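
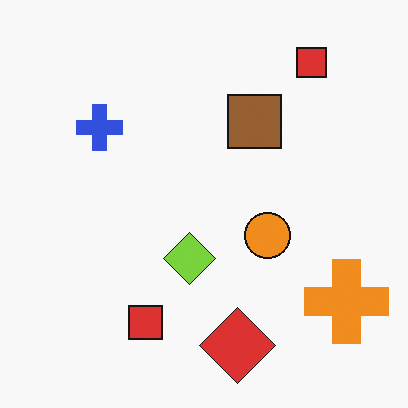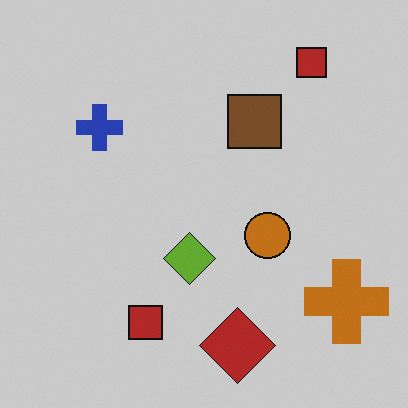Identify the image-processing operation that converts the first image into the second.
It was darkened a little.

Every pixel — background and shapes alike — is uniformly darkened.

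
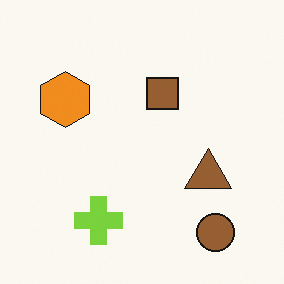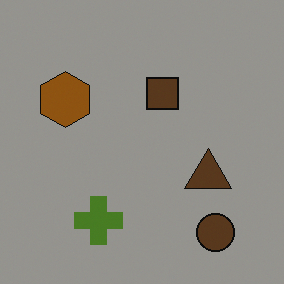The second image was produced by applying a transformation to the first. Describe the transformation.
This is the original image substantially darkened.

Every pixel — background and shapes alike — is uniformly darkened.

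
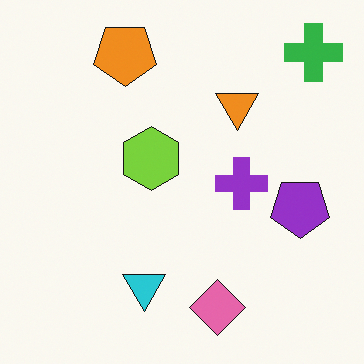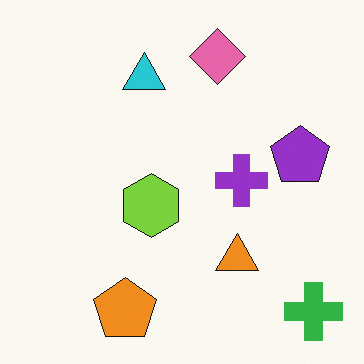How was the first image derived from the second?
This is the original image flipped vertically (top ↔ bottom).

The green cross is in the bottom-right of the second image and the top-right of the first — shapes on opposite sides of the horizontal midline have swapped in a mirror flip.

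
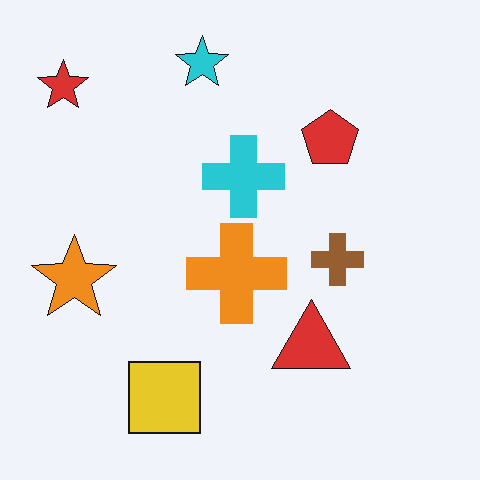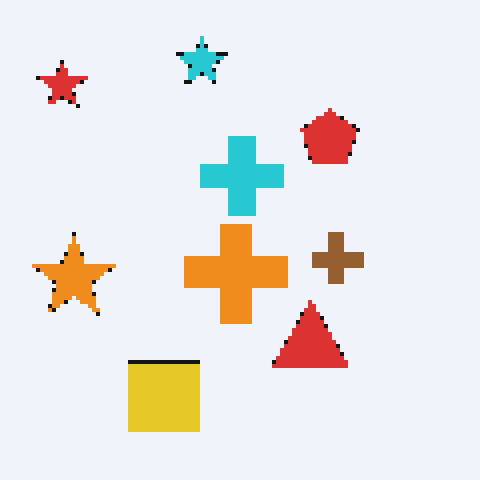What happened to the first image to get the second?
The transformation is: lightly pixelated (a mild mosaic effect).

Shapes are reduced to large square blocks; fine edges and outlines are lost — a downscale-then-upscale (mosaic) effect.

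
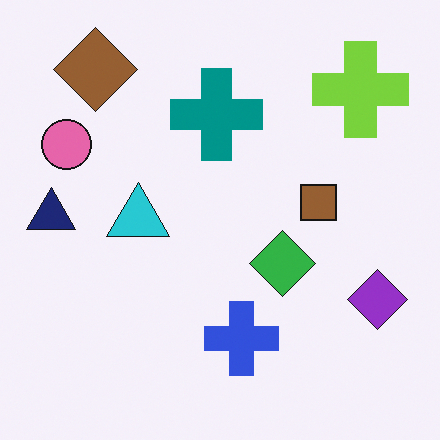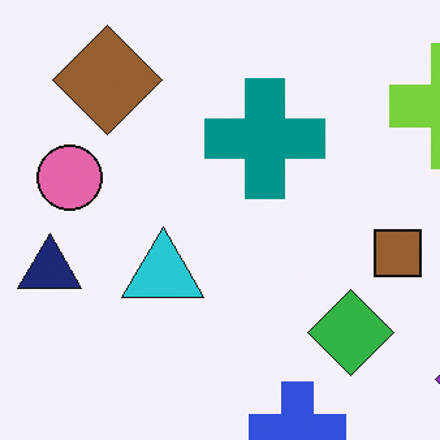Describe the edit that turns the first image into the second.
The transformation is: cropped to a modestly smaller region and rescaled.

The visible shapes are larger and the field of view is narrower; shapes near the original edges may be partly or wholly outside the frame — a crop-and-rescale.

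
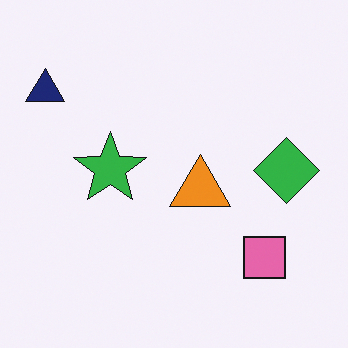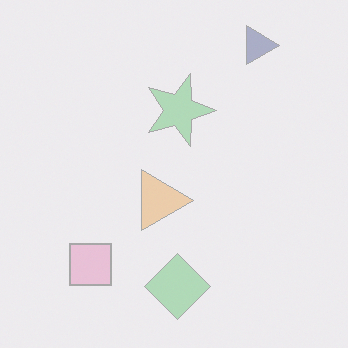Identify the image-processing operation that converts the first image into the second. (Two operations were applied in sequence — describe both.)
Washed out (contrast reduced), then rotated 90° clockwise.

Tones are pushed toward mid-grey across the whole image — a global contrast change. The navy triangle sits in the top-left of the first image and the top-right of the second — consistent with a whole-image 90° clockwise rotation.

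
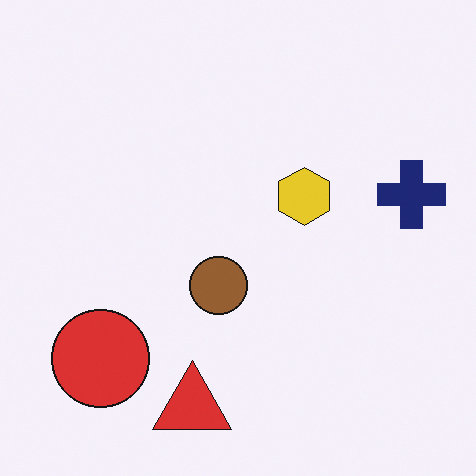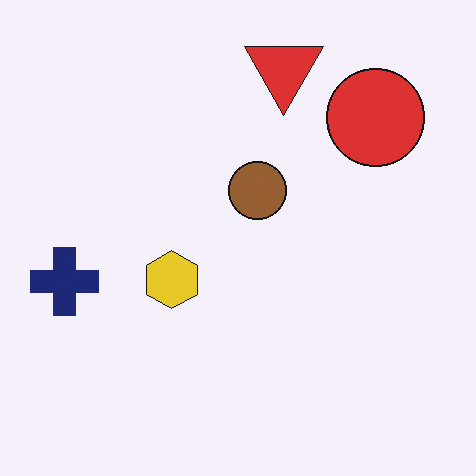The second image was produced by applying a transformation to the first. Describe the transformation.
The second image is the first rotated 180°.

The red circle sits in the bottom-left of the first image and the top-right of the second — consistent with a whole-image 180° rotation.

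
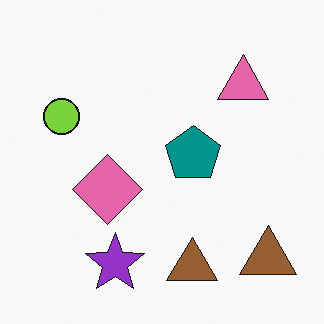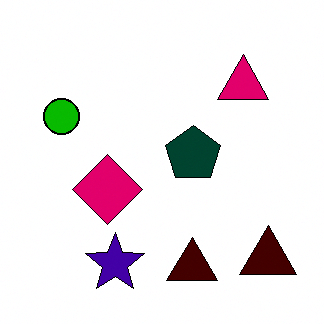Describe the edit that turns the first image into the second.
The image was given much higher contrast.

Tones are pushed away from mid-grey across the whole image — a global contrast change.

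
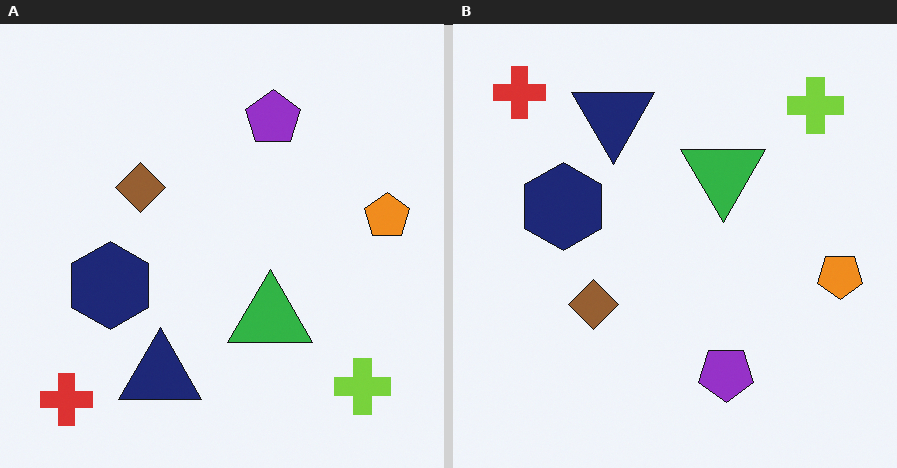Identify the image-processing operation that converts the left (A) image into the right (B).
The image was flipped vertically (top ↔ bottom).

The red cross is in the bottom-left of the left (A) image and the top-left of the right (B) — shapes on opposite sides of the horizontal midline have swapped in a mirror flip.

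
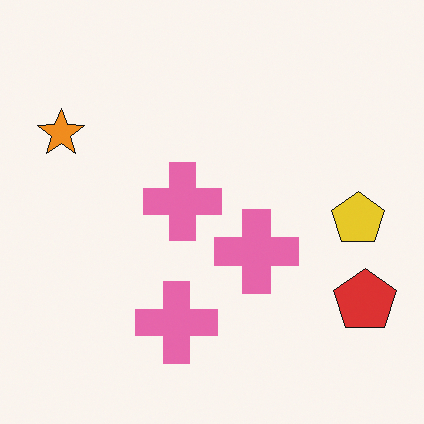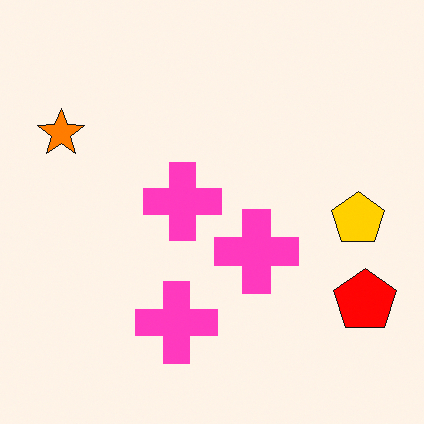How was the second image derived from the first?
The transformation is: heavily oversaturated.

All colors are more vivid — a global saturation change.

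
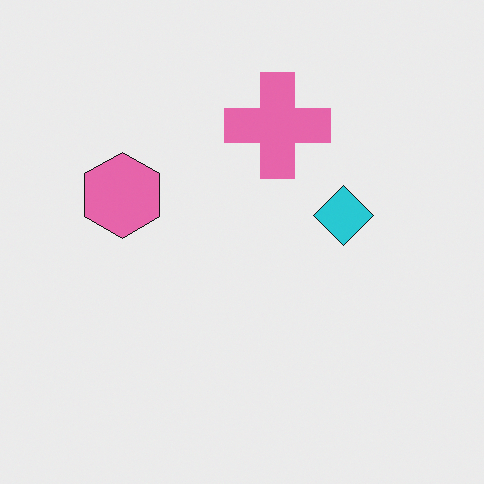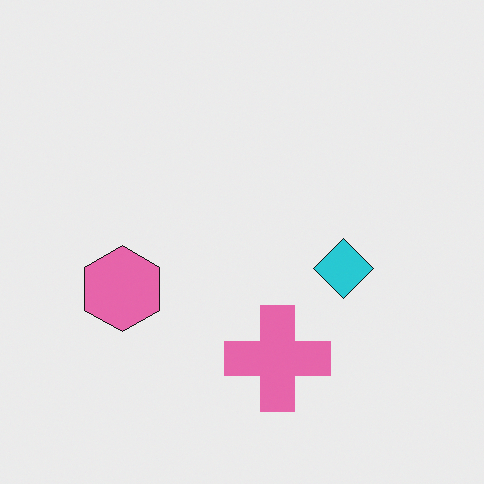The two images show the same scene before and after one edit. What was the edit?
This is the original image flipped vertically (top ↔ bottom).

The pink cross is in the top of the first image and the bottom of the second — shapes on opposite sides of the horizontal midline have swapped in a mirror flip.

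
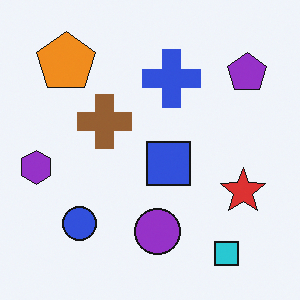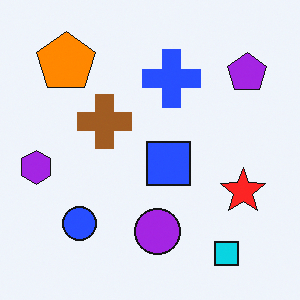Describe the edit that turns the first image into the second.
The image was slightly oversaturated.

All colors are more vivid — a global saturation change.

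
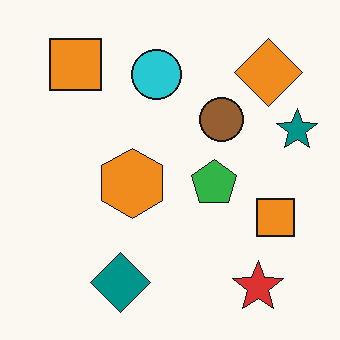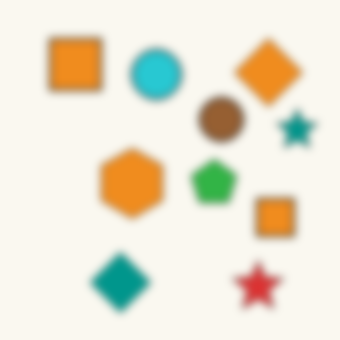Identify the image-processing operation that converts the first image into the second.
This is the original image moderately blurred.

Shape edges and outlines are uniformly softened across the whole image.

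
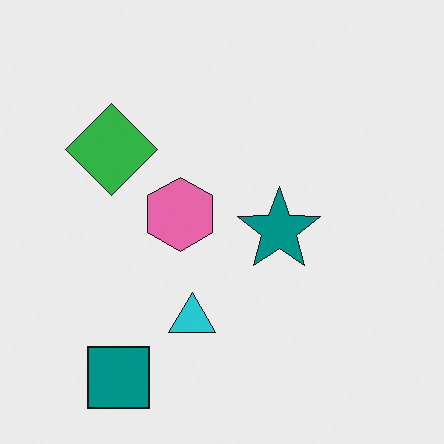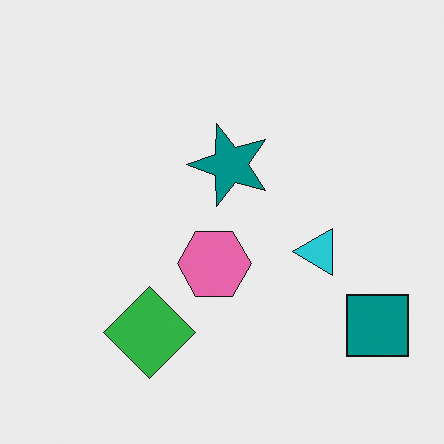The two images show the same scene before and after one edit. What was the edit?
Rotated 90° counter-clockwise.

The teal square sits in the bottom-left of the first image and the bottom-right of the second — consistent with a whole-image 90° counter-clockwise rotation.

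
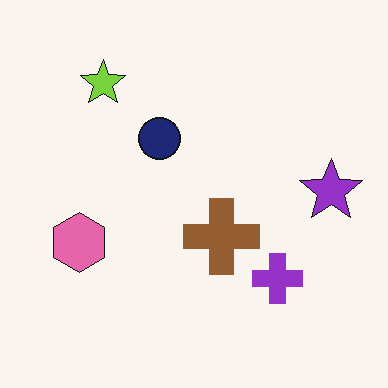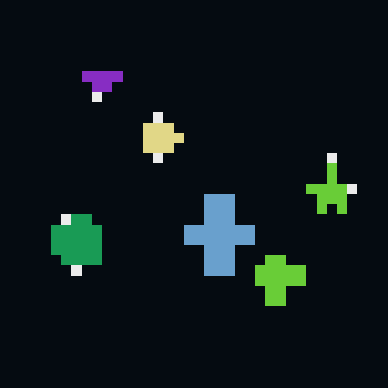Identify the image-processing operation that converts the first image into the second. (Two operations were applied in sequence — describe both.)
Color-inverted (negative), then coarsely pixelated.

The light background has become dark and every shape's color is its complement — a photographic negative. Shapes are reduced to large square blocks; fine edges and outlines are lost — a downscale-then-upscale (mosaic) effect.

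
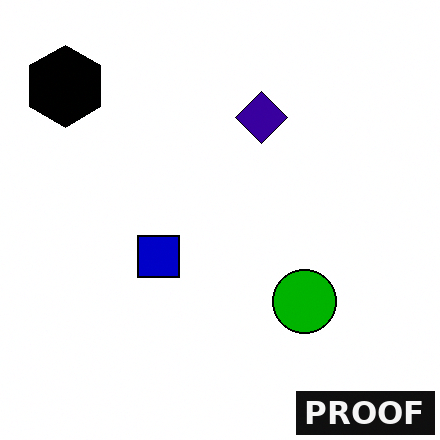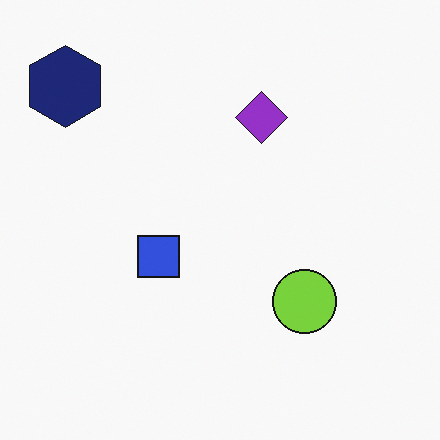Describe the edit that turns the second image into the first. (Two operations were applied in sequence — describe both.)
It was given much higher contrast, then watermarked with the text "PROOF" in the lower-right corner.

Tones are pushed away from mid-grey across the whole image — a global contrast change. A dark label reading "PROOF" appears in the lower-right corner.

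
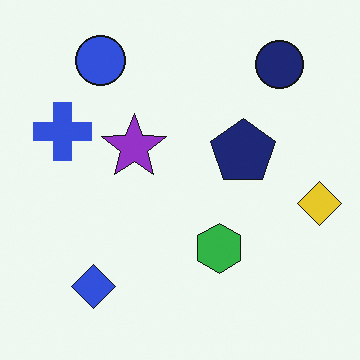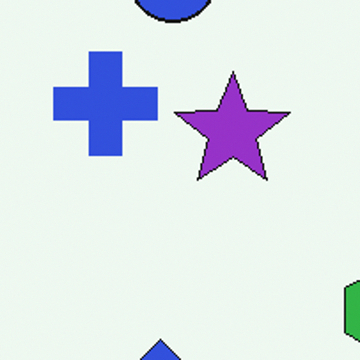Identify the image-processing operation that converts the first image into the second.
It was cropped tightly and scaled back up.

The visible shapes are larger and the field of view is narrower; shapes near the original edges may be partly or wholly outside the frame — a crop-and-rescale.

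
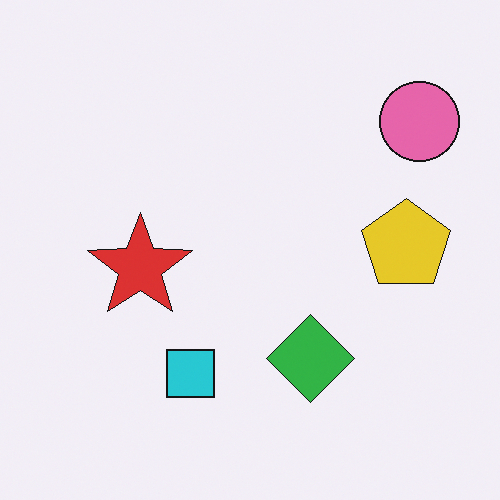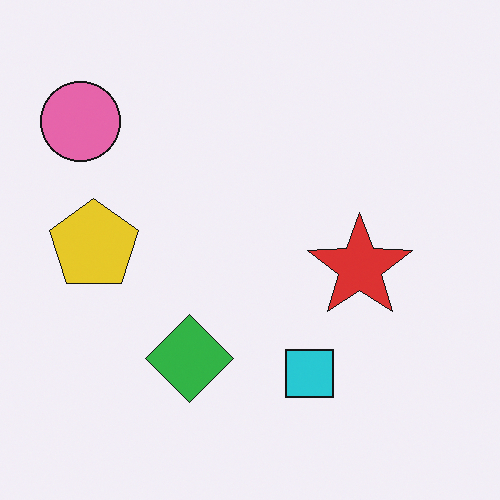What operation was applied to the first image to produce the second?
The image was flipped horizontally (left ↔ right).

The pink circle is in the top-right of the first image and the top-left of the second — shapes on opposite sides of the vertical midline have swapped in a mirror flip.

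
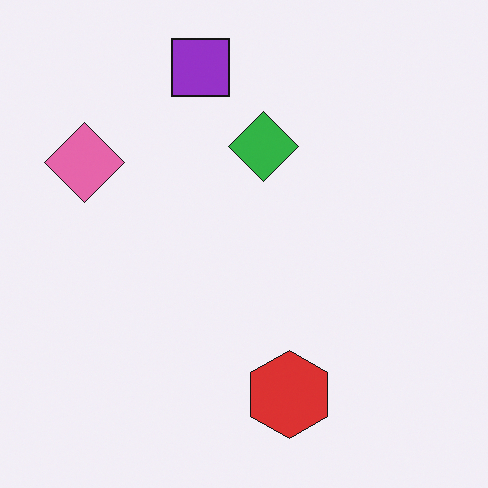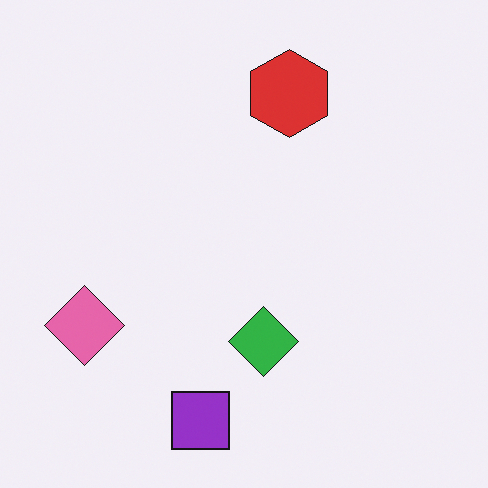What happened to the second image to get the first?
The transformation is: flipped vertically (top ↔ bottom).

The purple square is in the bottom of the second image and the top of the first — shapes on opposite sides of the horizontal midline have swapped in a mirror flip.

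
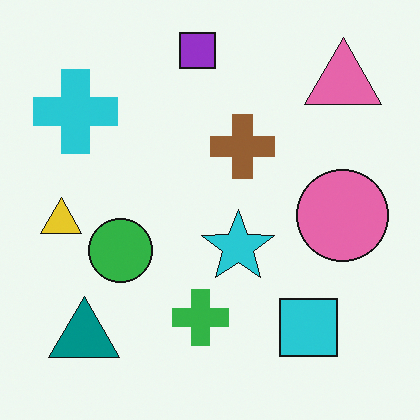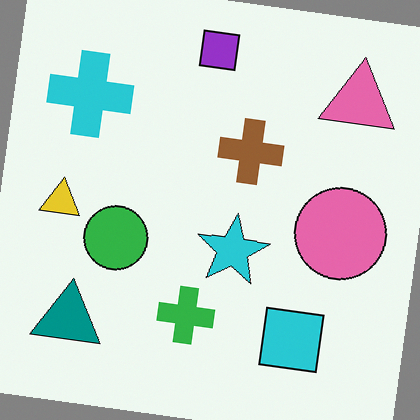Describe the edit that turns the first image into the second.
Rotated clockwise by a small amount.

Every shape is tilted by the same angle and the image corners show triangular fill wedges — a whole-image rotation by a non-right angle.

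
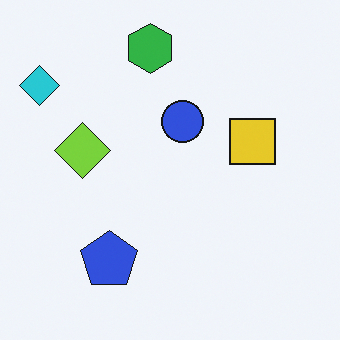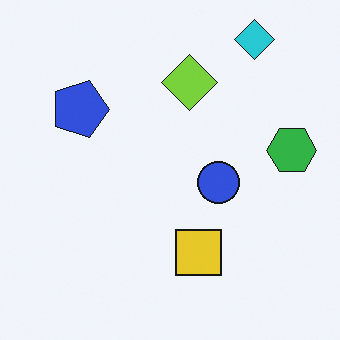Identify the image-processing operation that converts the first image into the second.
The image was rotated 90° clockwise.

The cyan diamond sits in the top-left of the first image and the top-right of the second — consistent with a whole-image 90° clockwise rotation.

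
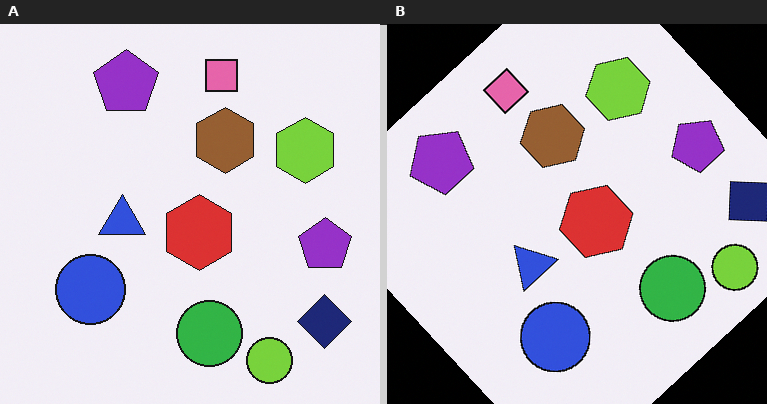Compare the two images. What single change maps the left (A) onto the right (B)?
It was rotated counter-clockwise by a large amount — several tens of degrees.

Every shape is tilted by the same angle and the image corners show triangular fill wedges — a whole-image rotation by a non-right angle.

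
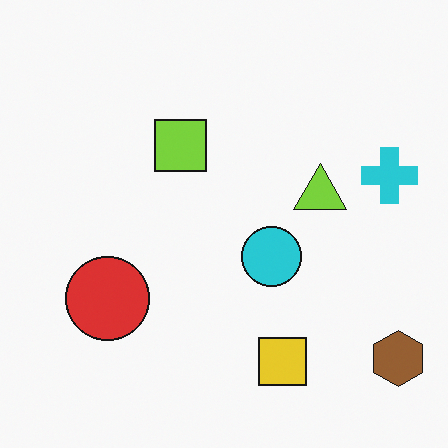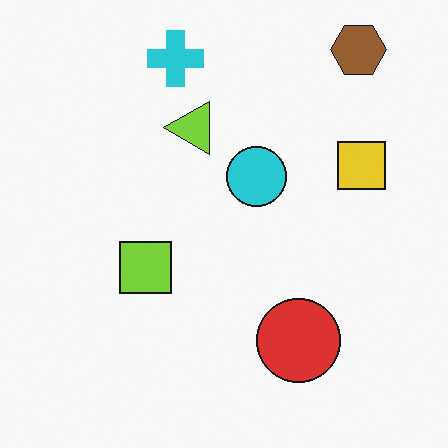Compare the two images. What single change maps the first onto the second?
Rotated 90° counter-clockwise.

The brown hexagon sits in the bottom-right of the first image and the top-right of the second — consistent with a whole-image 90° counter-clockwise rotation.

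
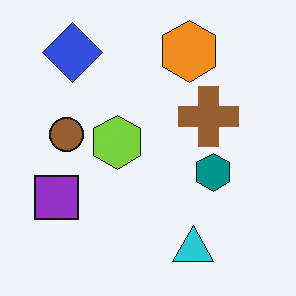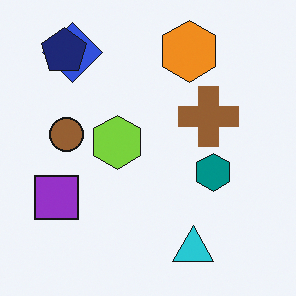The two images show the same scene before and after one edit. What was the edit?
The image was overlaid with an additional navy pentagon.

A navy pentagon appears in the second image that is absent from the first.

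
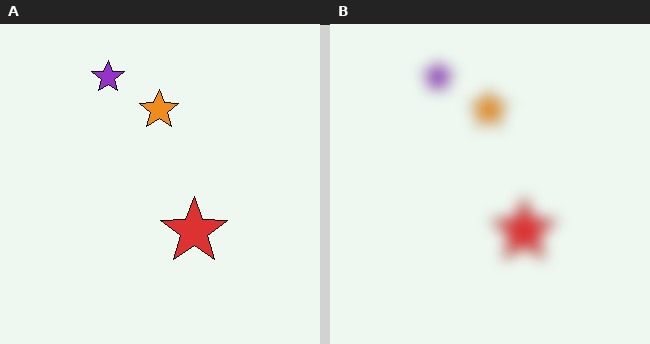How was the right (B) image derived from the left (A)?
The transformation is: heavily blurred.

Shape edges and outlines are uniformly softened across the whole image.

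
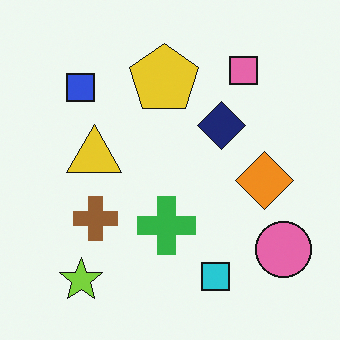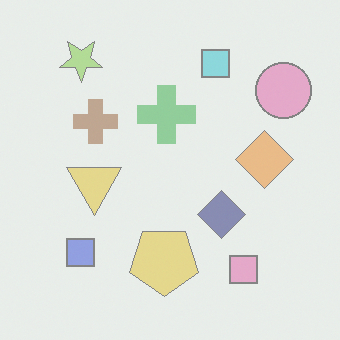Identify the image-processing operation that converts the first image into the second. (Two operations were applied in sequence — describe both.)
The transformation is: given much lower contrast, then flipped vertically (top ↔ bottom).

Tones are pushed toward mid-grey across the whole image — a global contrast change. The lime star is in the bottom-left of the first image and the top-left of the second — shapes on opposite sides of the horizontal midline have swapped in a mirror flip.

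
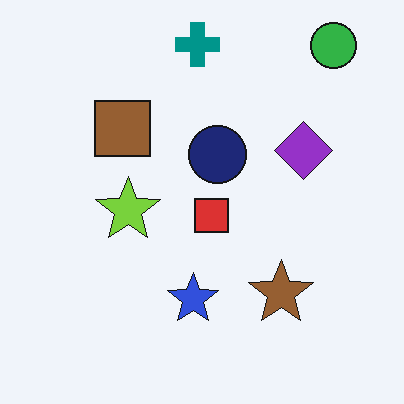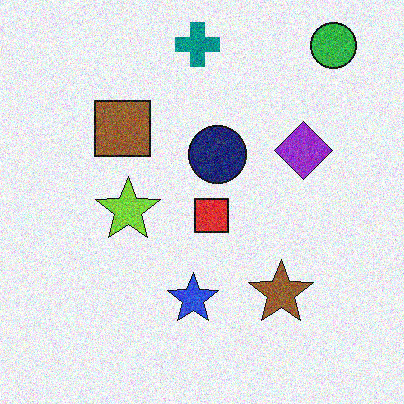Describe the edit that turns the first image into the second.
Degraded with visible gaussian noise.

Random speckle covers the whole image, including the flat background.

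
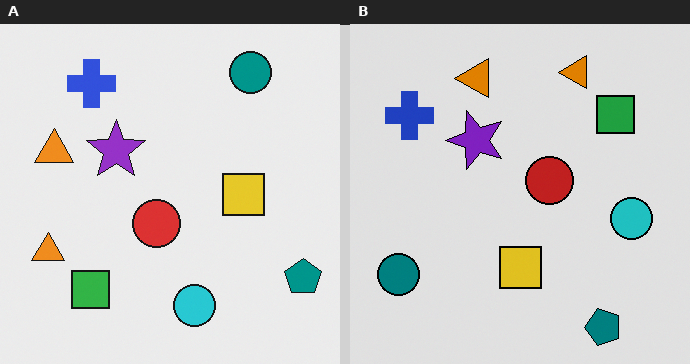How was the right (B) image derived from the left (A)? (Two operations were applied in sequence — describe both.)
The transformation is: transposed (reflected across the top-left ↔ bottom-right diagonal), then posterized to a reduced palette.

Shapes have swapped their row and column positions — what was in the top-right is now in the bottom-left — a diagonal reflection. Each flat color has snapped to a coarser quantized level — most visibly, the near-white background has dropped to a flat grey.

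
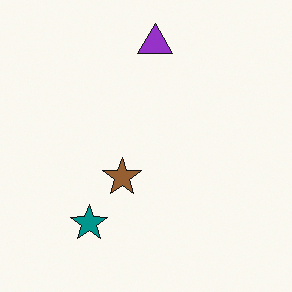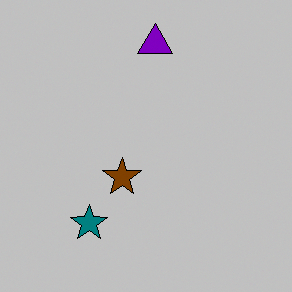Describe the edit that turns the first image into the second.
The transformation is: aggressively posterized.

Each flat color has snapped to a coarser quantized level — most visibly, the near-white background has dropped to a flat grey.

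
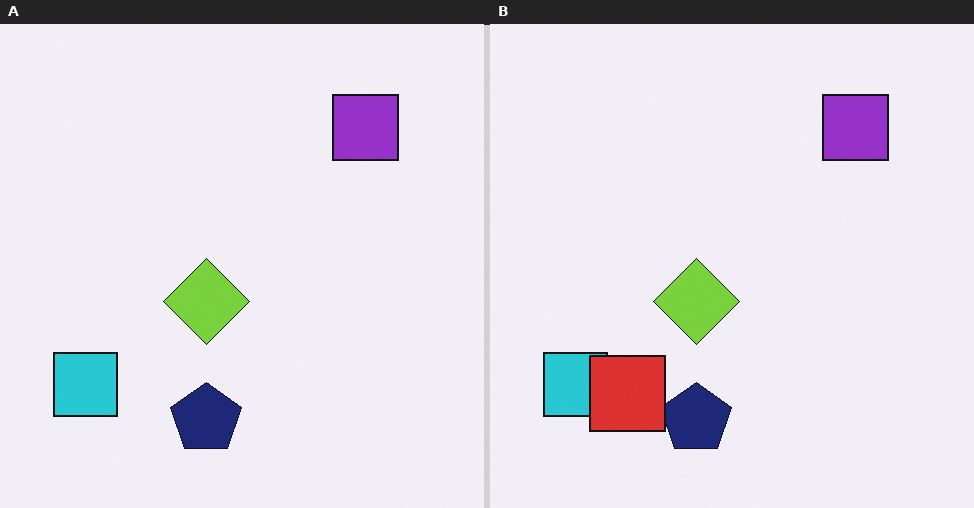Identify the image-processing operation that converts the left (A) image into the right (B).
The image was overlaid with an additional red square.

A red square appears in the right (B) image that is absent from the left (A).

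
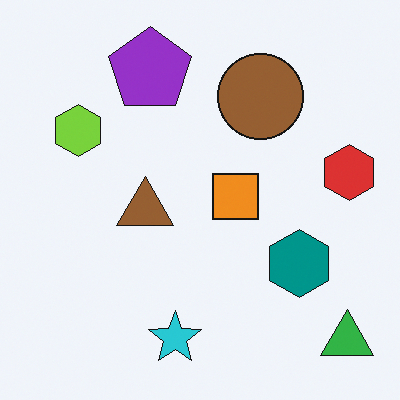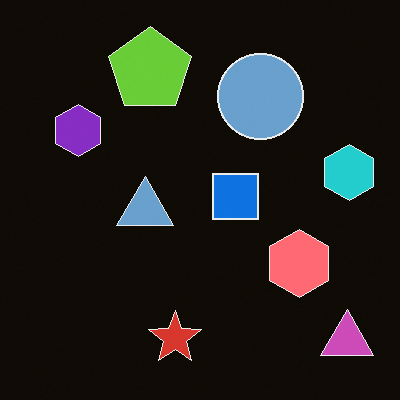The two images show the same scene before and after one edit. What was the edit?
It was color-inverted (negative).

The light background has become dark and every shape's color is its complement — a photographic negative.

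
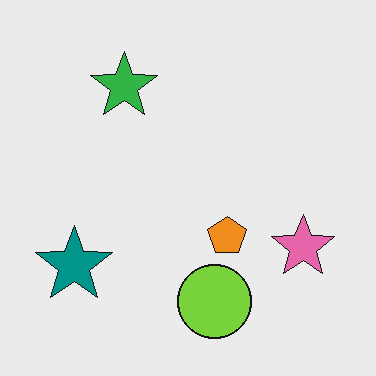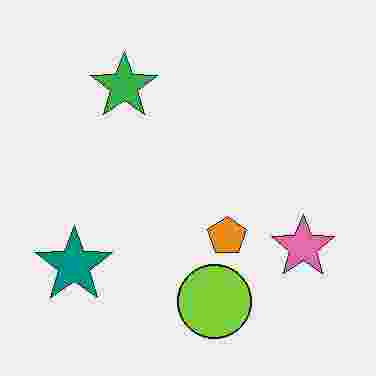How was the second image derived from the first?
The transformation is: degraded with heavy JPEG compression.

Blocky 8×8 compression artifacts appear around shape edges and the flat background shows ringing — characteristic JPEG degradation.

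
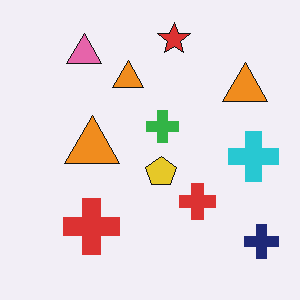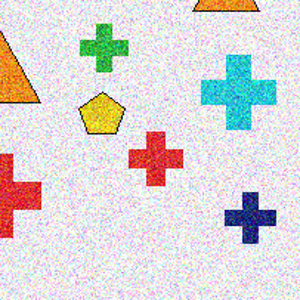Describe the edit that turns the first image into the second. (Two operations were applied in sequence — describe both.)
The transformation is: degraded with a thick layer of grain, then cropped to a modestly smaller region and rescaled.

Random speckle covers the whole image, including the flat background. The visible shapes are larger and the field of view is narrower; shapes near the original edges may be partly or wholly outside the frame — a crop-and-rescale.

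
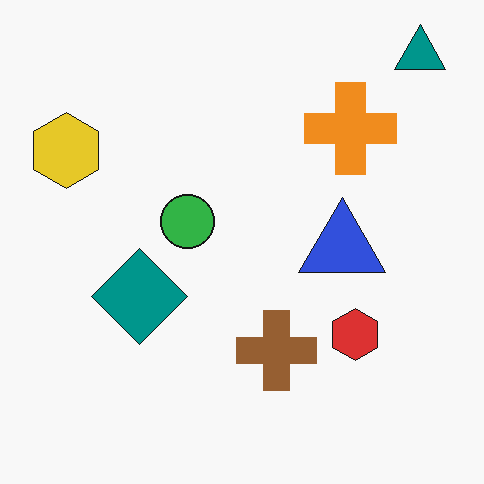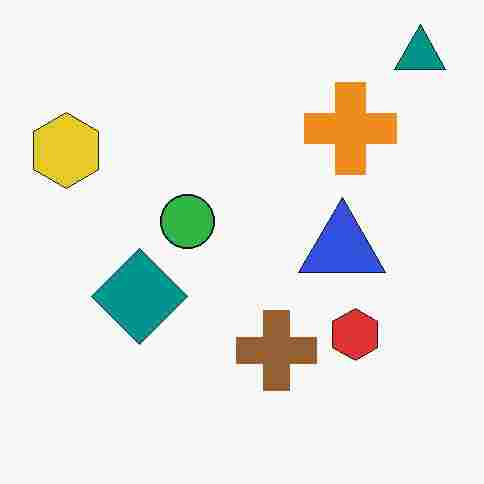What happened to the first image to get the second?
The second image is the first heavily JPEG-compressed with obvious blocking artifacts.

Blocky 8×8 compression artifacts appear around shape edges and the flat background shows ringing — characteristic JPEG degradation.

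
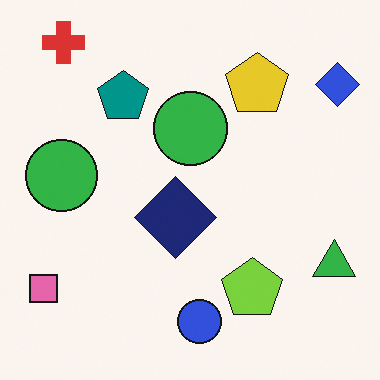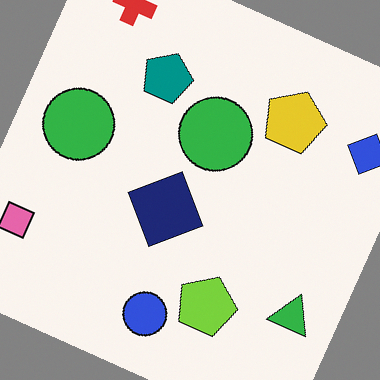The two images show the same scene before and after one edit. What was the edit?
It was rotated clockwise by a clearly visible amount.

Every shape is tilted by the same angle and the image corners show triangular fill wedges — a whole-image rotation by a non-right angle.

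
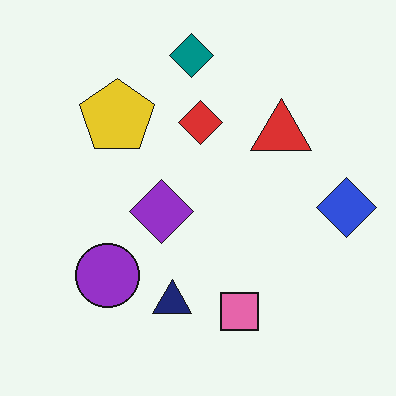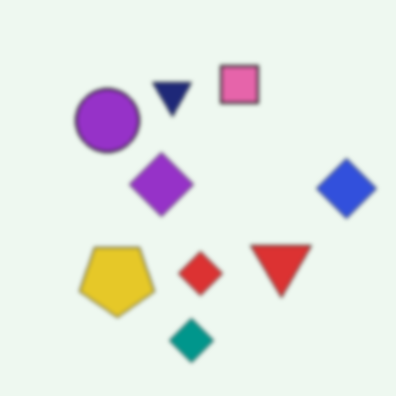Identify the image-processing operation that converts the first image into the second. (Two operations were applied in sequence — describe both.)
The image was flipped vertically (top ↔ bottom), then given a subtle gaussian blur.

The teal diamond is in the top of the first image and the bottom of the second — shapes on opposite sides of the horizontal midline have swapped in a mirror flip. Shape edges and outlines are uniformly softened across the whole image.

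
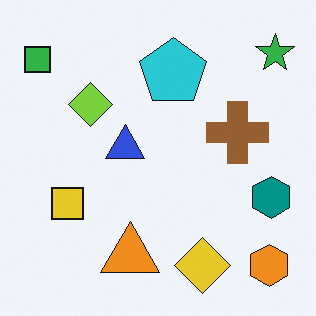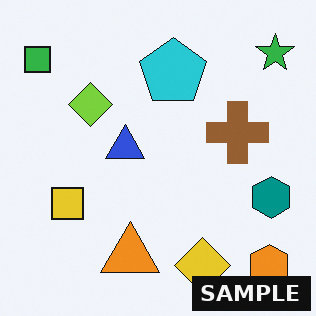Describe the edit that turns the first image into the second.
The transformation is: watermarked with the text "SAMPLE" in the lower-right corner.

A dark label reading "SAMPLE" appears in the lower-right corner.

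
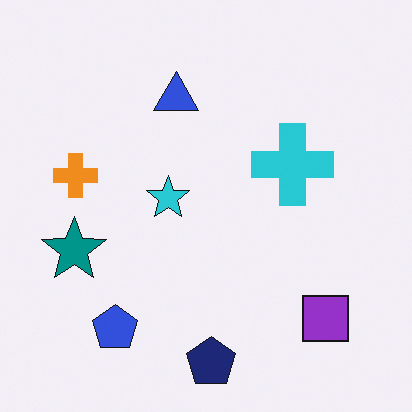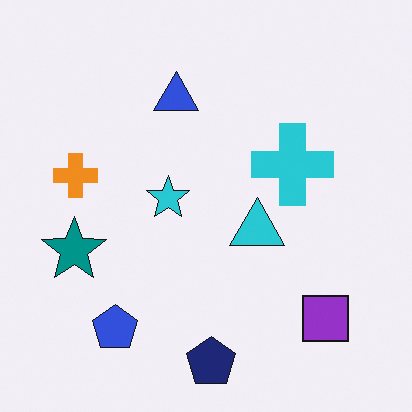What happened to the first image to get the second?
The transformation is: overlaid with an additional cyan triangle.

A cyan triangle appears in the second image that is absent from the first.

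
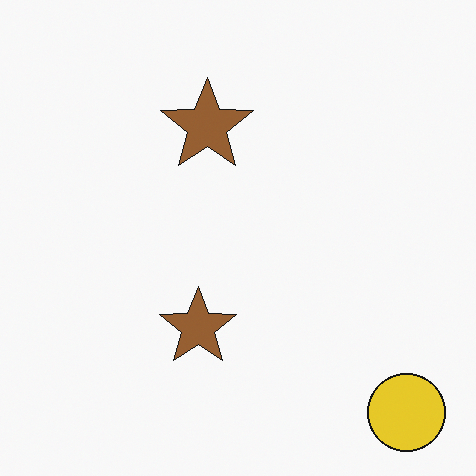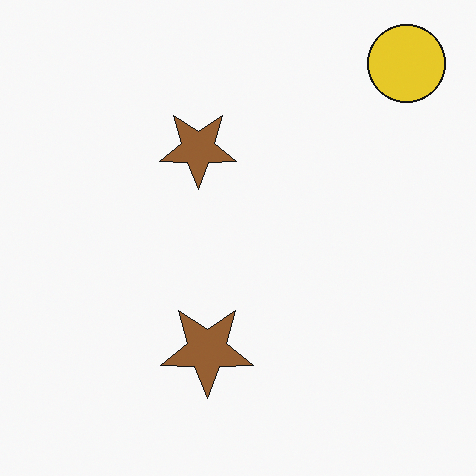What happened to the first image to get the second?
This is the original image flipped vertically (top ↔ bottom).

The yellow circle is in the bottom-right of the first image and the top-right of the second — shapes on opposite sides of the horizontal midline have swapped in a mirror flip.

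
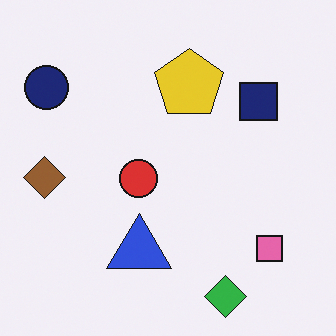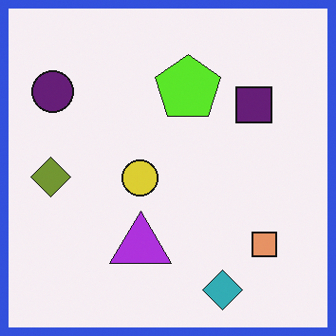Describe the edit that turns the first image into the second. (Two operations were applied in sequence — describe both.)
Hue-shifted by a small amount, then framed with a blue border.

Every shape's color has rotated by the same amount around the hue wheel — a uniform hue shift. A solid blue frame runs around the edge of the second image, with the content slightly shrunk inside it.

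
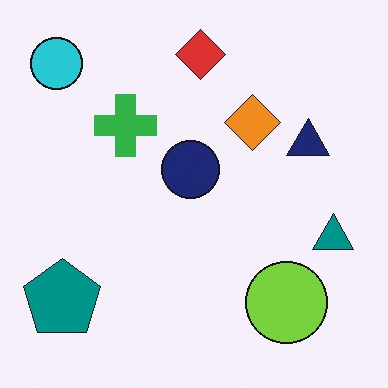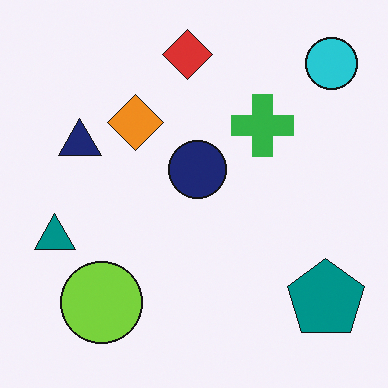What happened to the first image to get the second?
Flipped horizontally (left ↔ right).

The teal triangle is in the right of the first image and the left of the second — shapes on opposite sides of the vertical midline have swapped in a mirror flip.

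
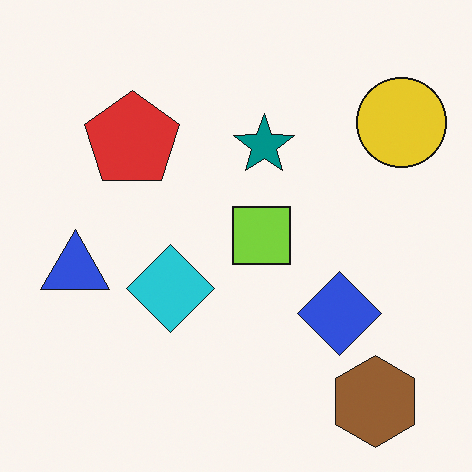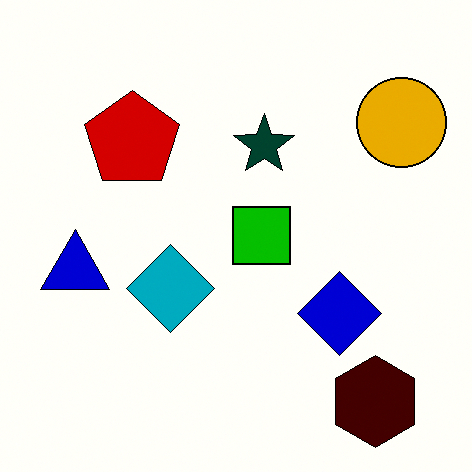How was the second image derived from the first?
The transformation is: given much higher contrast.

Tones are pushed away from mid-grey across the whole image — a global contrast change.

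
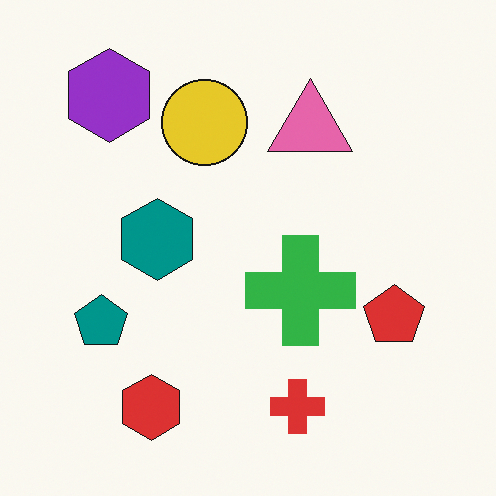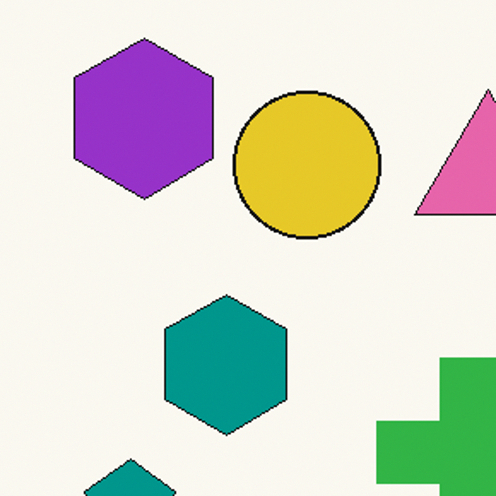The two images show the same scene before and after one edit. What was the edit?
The image was cropped tightly and scaled back up.

The visible shapes are larger and the field of view is narrower; shapes near the original edges may be partly or wholly outside the frame — a crop-and-rescale.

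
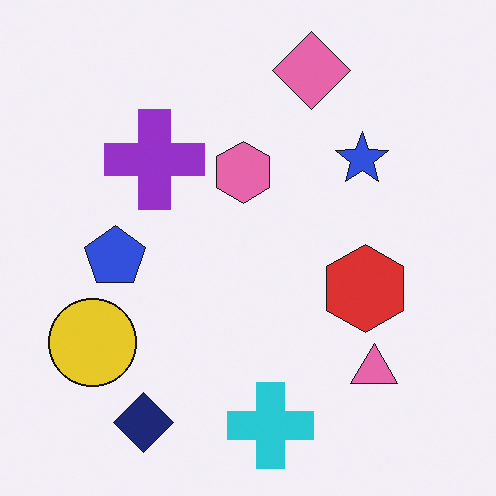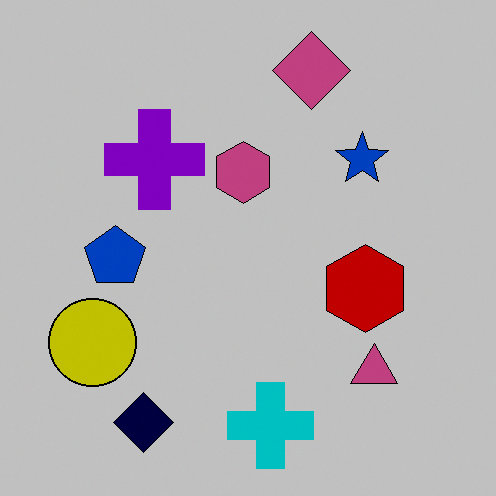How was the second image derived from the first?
The image was heavily posterized to just a handful of flat colors.

Each flat color has snapped to a coarser quantized level — most visibly, the near-white background has dropped to a flat grey.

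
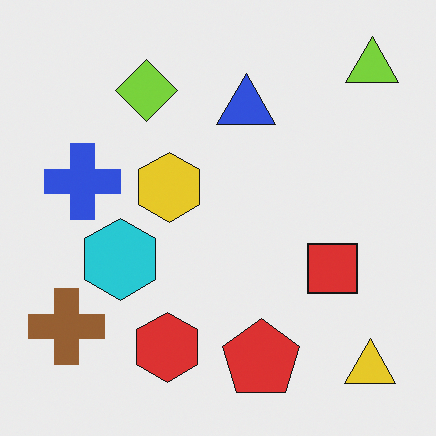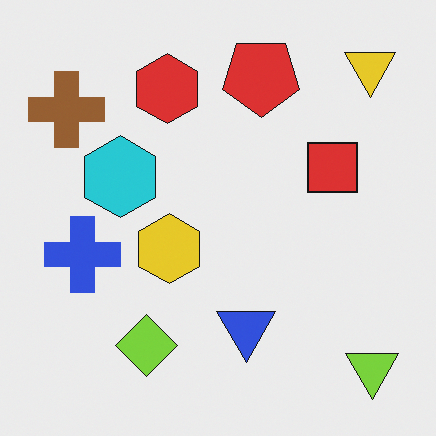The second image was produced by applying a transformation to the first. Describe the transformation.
It was flipped vertically (top ↔ bottom).

The lime triangle is in the top-right of the first image and the bottom-right of the second — shapes on opposite sides of the horizontal midline have swapped in a mirror flip.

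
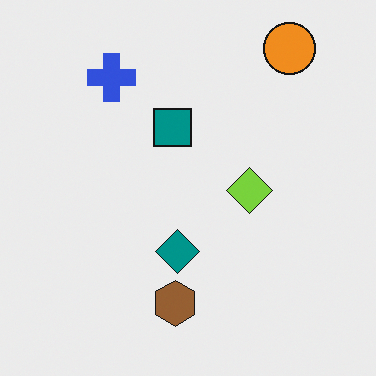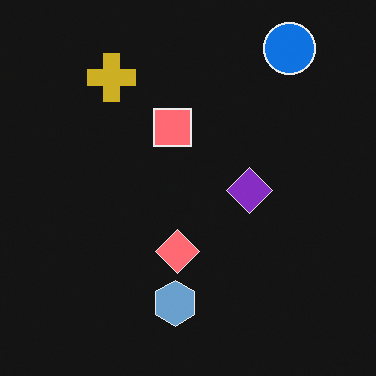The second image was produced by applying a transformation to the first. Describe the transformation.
It was color-inverted (negative).

The light background has become dark and every shape's color is its complement — a photographic negative.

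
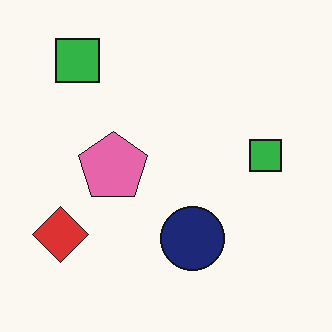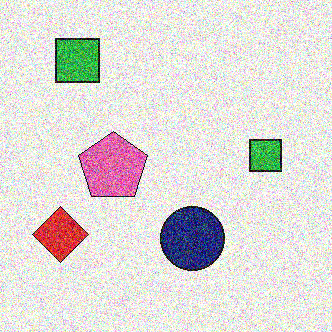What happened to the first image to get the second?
The transformation is: degraded with a thick layer of grain.

Random speckle covers the whole image, including the flat background.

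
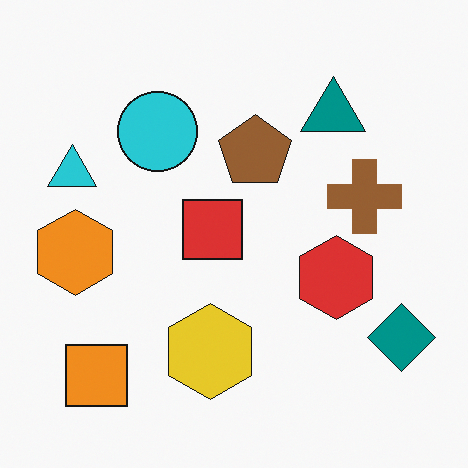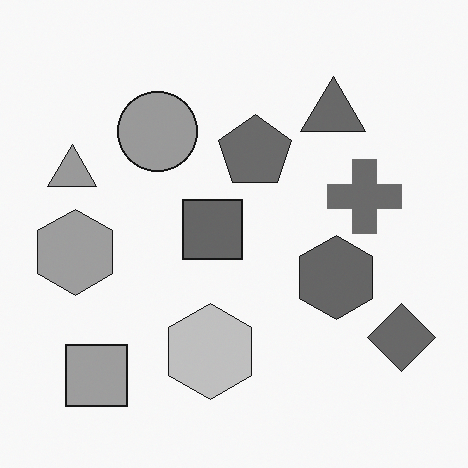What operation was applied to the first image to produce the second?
The transformation is: converted to grayscale.

All color is removed — every shape is now a shade of grey.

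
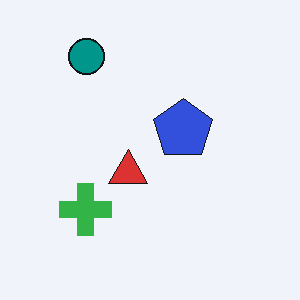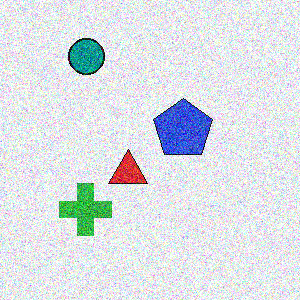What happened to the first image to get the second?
The image was degraded with strong gaussian noise.

Random speckle covers the whole image, including the flat background.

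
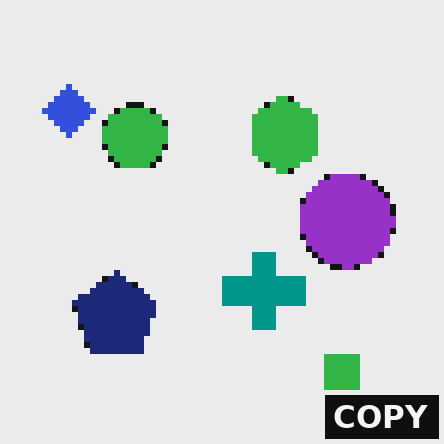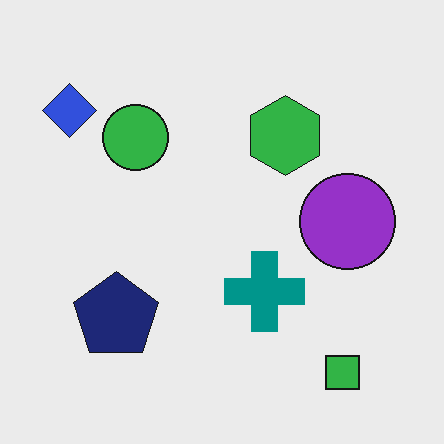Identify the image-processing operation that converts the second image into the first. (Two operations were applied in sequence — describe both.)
The image was pixelated into visible square blocks, then watermarked with the text "COPY" in the lower-right corner.

Shapes are reduced to large square blocks; fine edges and outlines are lost — a downscale-then-upscale (mosaic) effect. A dark label reading "COPY" appears in the lower-right corner.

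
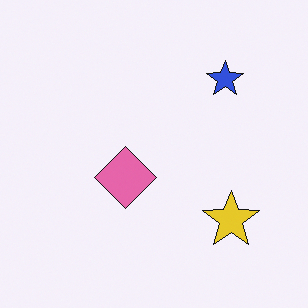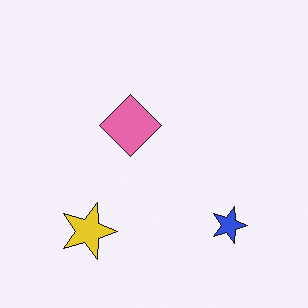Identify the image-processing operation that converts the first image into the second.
The transformation is: rotated 90° clockwise.

The blue star sits in the top-right of the first image and the bottom-right of the second — consistent with a whole-image 90° clockwise rotation.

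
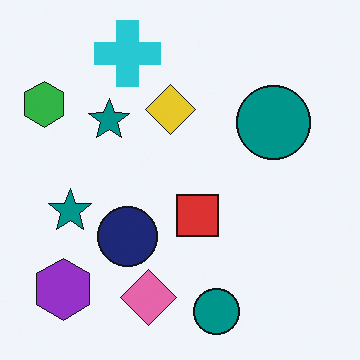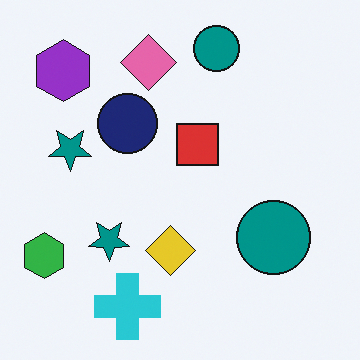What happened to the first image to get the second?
The second image is the first flipped vertically (top ↔ bottom).

The cyan cross is in the top of the first image and the bottom of the second — shapes on opposite sides of the horizontal midline have swapped in a mirror flip.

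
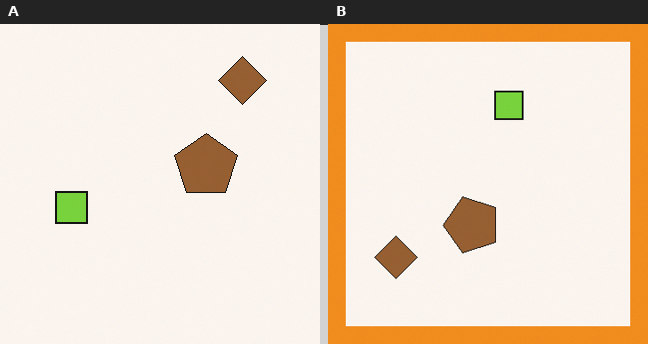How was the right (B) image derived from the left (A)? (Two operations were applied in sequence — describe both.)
The image was transposed (reflected across the top-left ↔ bottom-right diagonal), then framed with a orange border.

Shapes have swapped their row and column positions — what was in the top-right is now in the bottom-left — a diagonal reflection. A solid orange frame runs around the edge of the right (B) image, with the content slightly shrunk inside it.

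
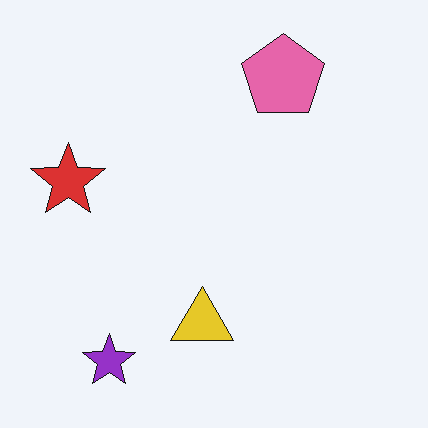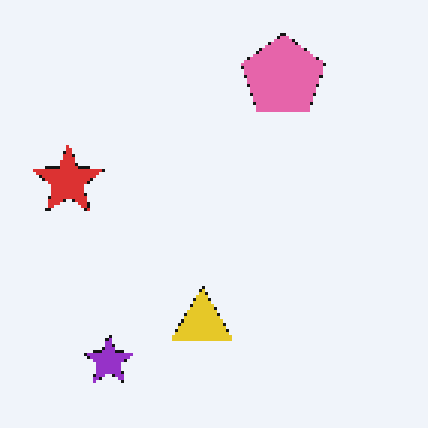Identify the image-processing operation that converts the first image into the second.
The image was mildly pixelated.

Shapes are reduced to large square blocks; fine edges and outlines are lost — a downscale-then-upscale (mosaic) effect.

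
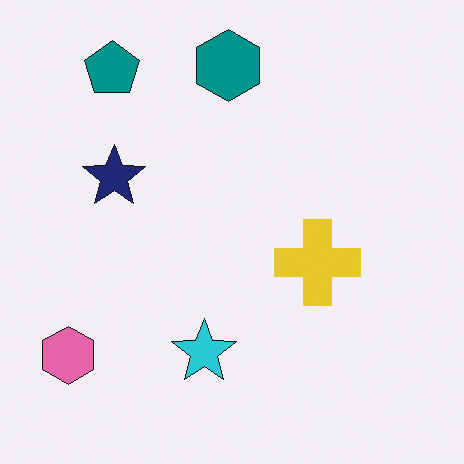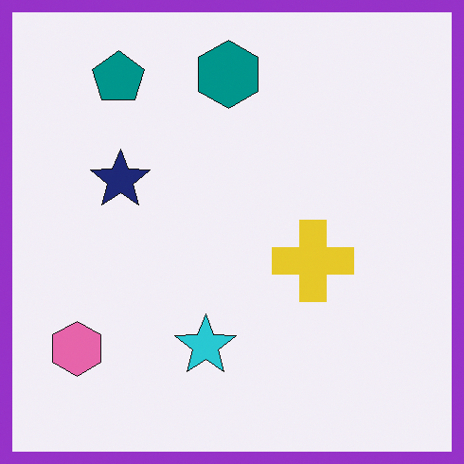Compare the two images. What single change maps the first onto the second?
It was framed with a purple border.

A solid purple frame runs around the edge of the second image, with the content slightly shrunk inside it.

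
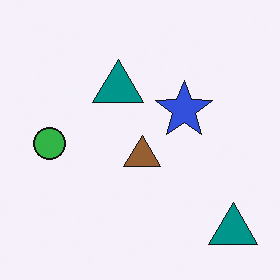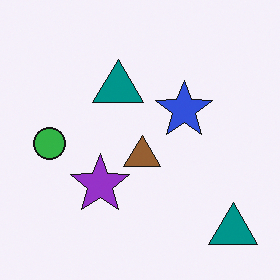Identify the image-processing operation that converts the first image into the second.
Overlaid with an additional purple star.

A purple star appears in the second image that is absent from the first.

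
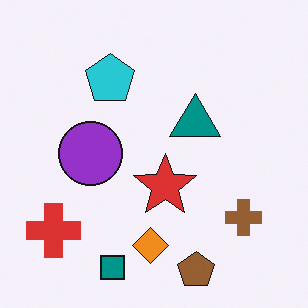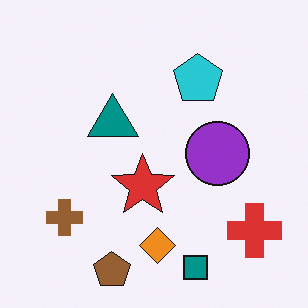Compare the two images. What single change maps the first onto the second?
The image was flipped horizontally (left ↔ right).

The red cross is in the bottom-left of the first image and the bottom-right of the second — shapes on opposite sides of the vertical midline have swapped in a mirror flip.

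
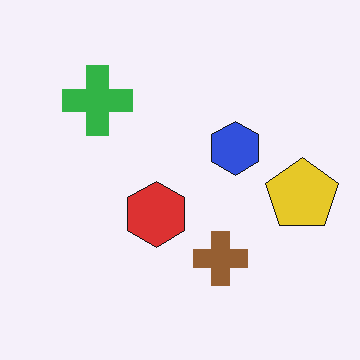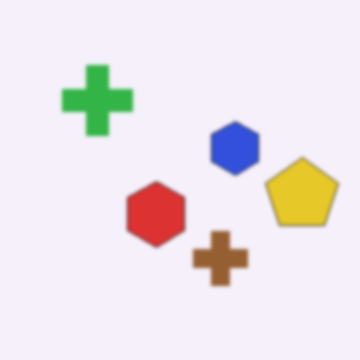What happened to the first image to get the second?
The image was slightly softened.

Shape edges and outlines are uniformly softened across the whole image.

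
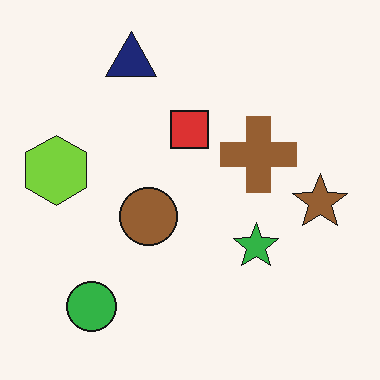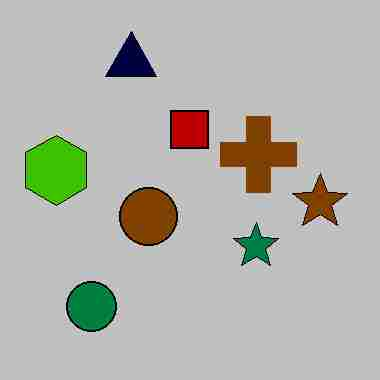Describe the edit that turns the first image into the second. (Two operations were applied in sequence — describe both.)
Heavily posterized to just a handful of flat colors, then heavily JPEG-compressed with obvious blocking artifacts.

Each flat color has snapped to a coarser quantized level — most visibly, the near-white background has dropped to a flat grey. Blocky 8×8 compression artifacts appear around shape edges and the flat background shows ringing — characteristic JPEG degradation.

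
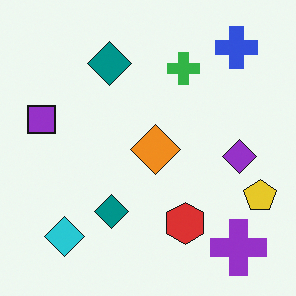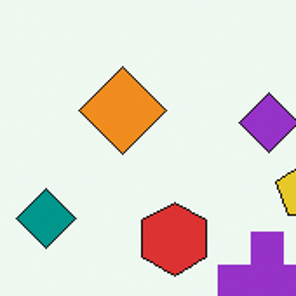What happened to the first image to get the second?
It was cropped to a noticeably smaller region and rescaled.

The visible shapes are larger and the field of view is narrower; shapes near the original edges may be partly or wholly outside the frame — a crop-and-rescale.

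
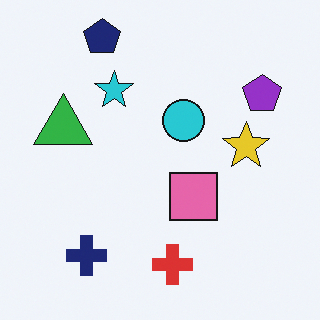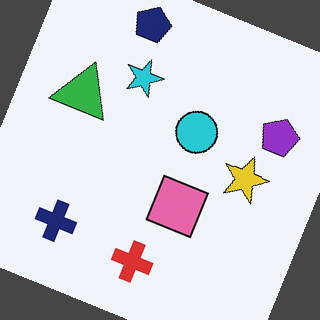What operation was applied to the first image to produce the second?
The transformation is: rotated clockwise by a clearly visible amount.

Every shape is tilted by the same angle and the image corners show triangular fill wedges — a whole-image rotation by a non-right angle.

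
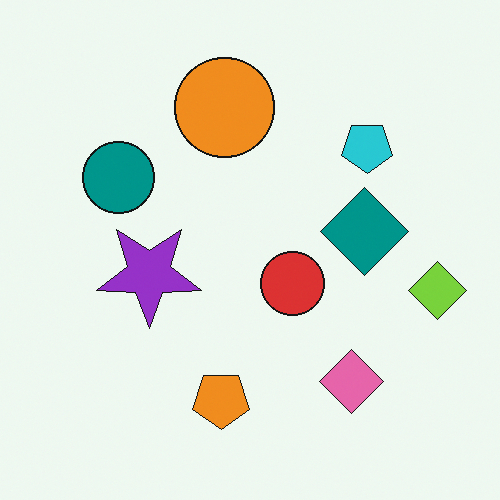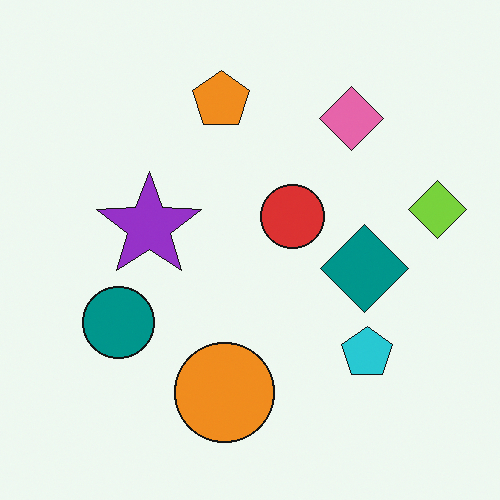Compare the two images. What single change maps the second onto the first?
The transformation is: flipped vertically (top ↔ bottom).

The orange pentagon is in the top of the second image and the bottom of the first — shapes on opposite sides of the horizontal midline have swapped in a mirror flip.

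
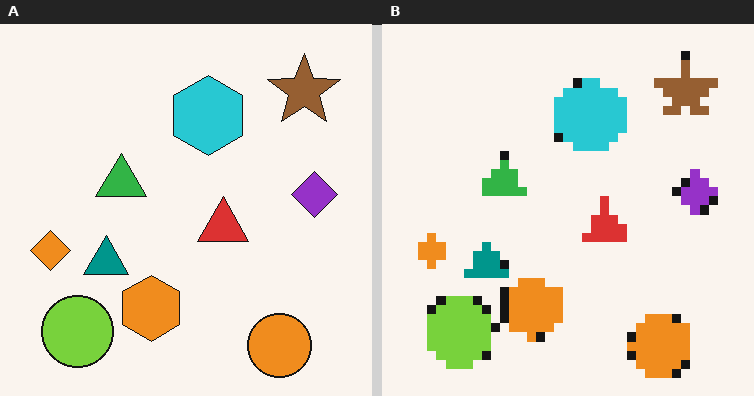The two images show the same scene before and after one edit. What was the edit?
The transformation is: coarsely pixelated.

Shapes are reduced to large square blocks; fine edges and outlines are lost — a downscale-then-upscale (mosaic) effect.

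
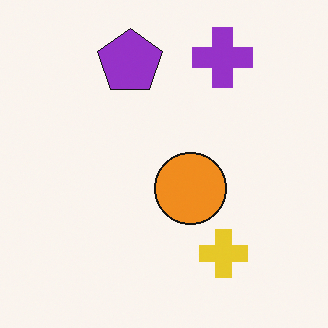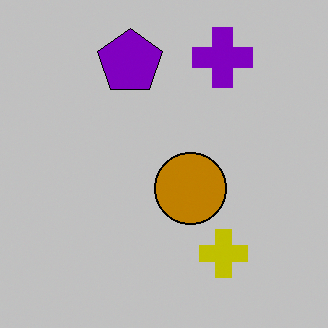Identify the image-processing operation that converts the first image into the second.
The second image is the first heavily posterized to just a handful of flat colors.

Each flat color has snapped to a coarser quantized level — most visibly, the near-white background has dropped to a flat grey.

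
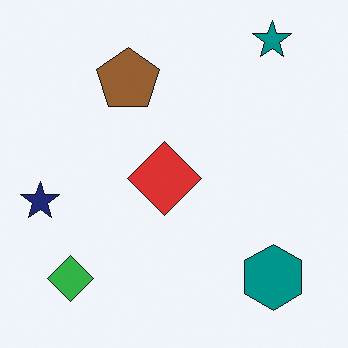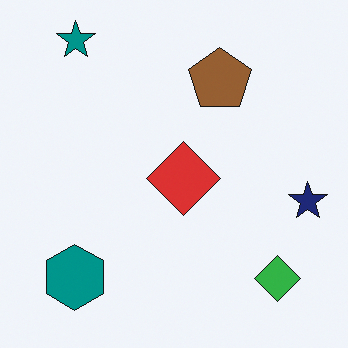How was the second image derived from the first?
The image was flipped horizontally (left ↔ right).

The navy star is in the left of the first image and the right of the second — shapes on opposite sides of the vertical midline have swapped in a mirror flip.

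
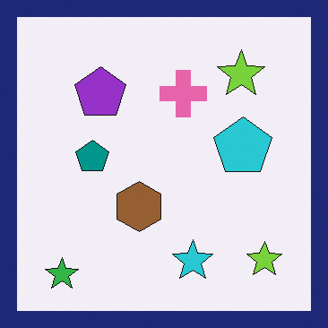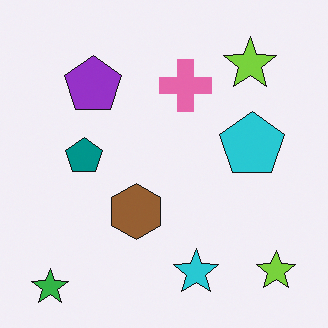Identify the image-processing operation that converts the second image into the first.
The transformation is: framed with a navy border.

A solid navy frame runs around the edge of the first image, with the content slightly shrunk inside it.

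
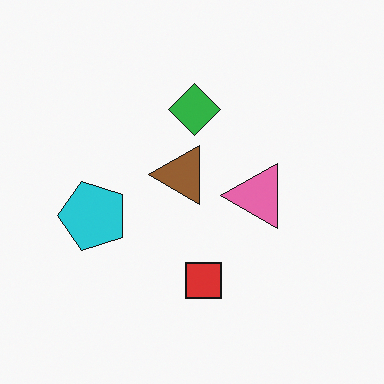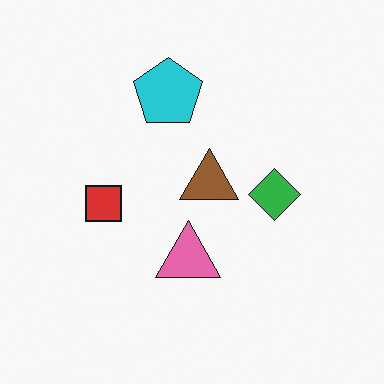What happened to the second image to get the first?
The first image is the second rotated 90° counter-clockwise.

The cyan pentagon sits in the top of the second image and the left of the first — consistent with a whole-image 90° counter-clockwise rotation.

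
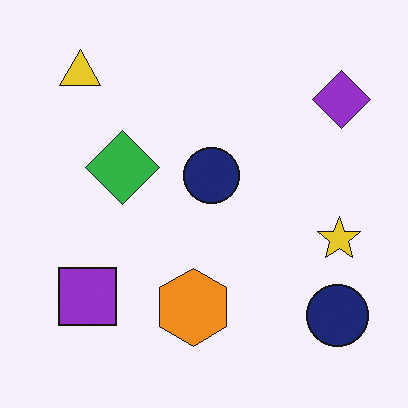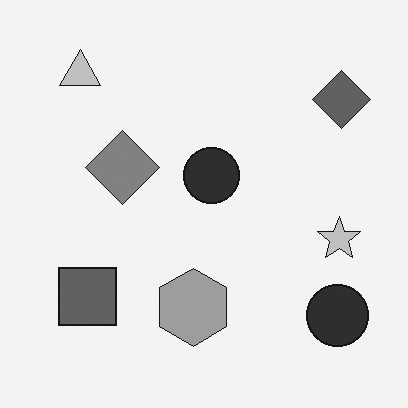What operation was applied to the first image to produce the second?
The transformation is: converted to grayscale.

All color is removed — every shape is now a shade of grey.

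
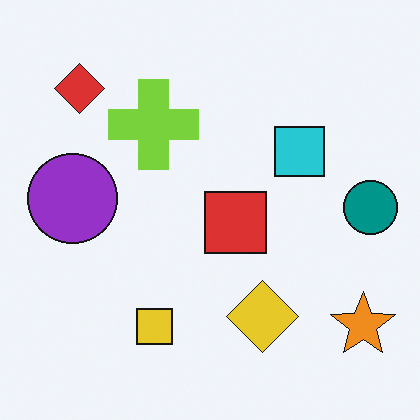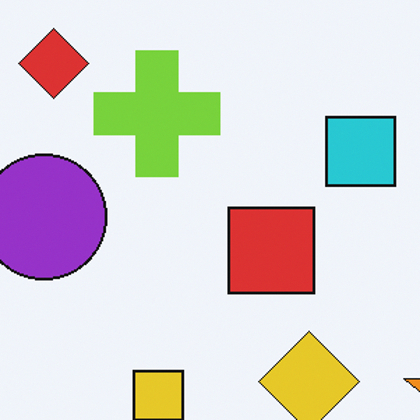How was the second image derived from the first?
It was cropped to a modestly smaller region and rescaled.

The visible shapes are larger and the field of view is narrower; shapes near the original edges may be partly or wholly outside the frame — a crop-and-rescale.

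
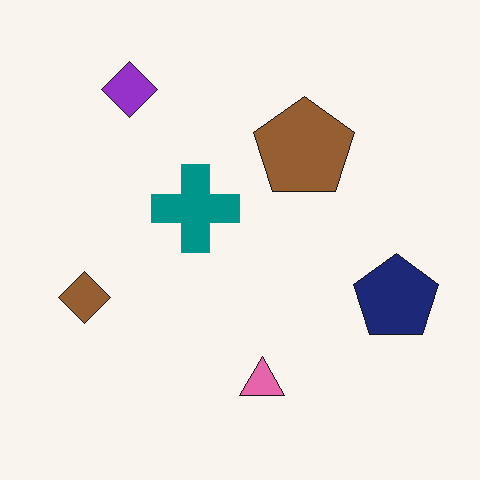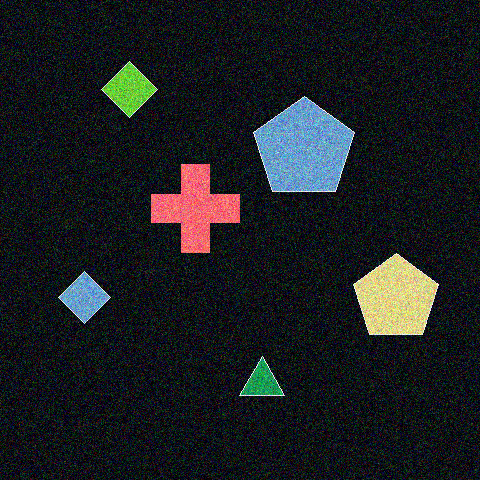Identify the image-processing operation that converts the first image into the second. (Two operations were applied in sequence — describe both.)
It was color-inverted (negative), then degraded with strong gaussian noise.

The light background has become dark and every shape's color is its complement — a photographic negative. Random speckle covers the whole image, including the flat background.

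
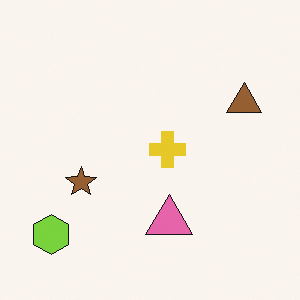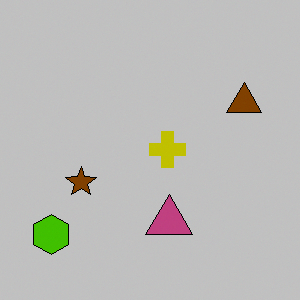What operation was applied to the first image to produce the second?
It was aggressively posterized.

Each flat color has snapped to a coarser quantized level — most visibly, the near-white background has dropped to a flat grey.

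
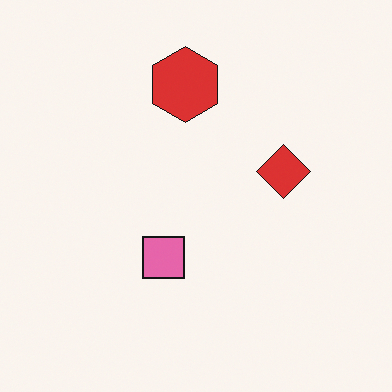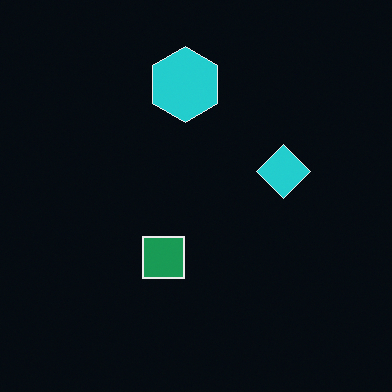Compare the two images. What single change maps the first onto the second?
This is the original image color-inverted (negative).

The light background has become dark and every shape's color is its complement — a photographic negative.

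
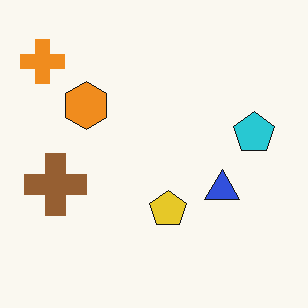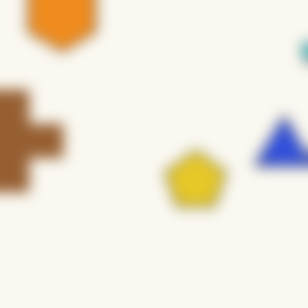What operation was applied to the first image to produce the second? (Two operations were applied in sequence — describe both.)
It was cropped tightly and scaled back up, then heavily blurred.

The visible shapes are larger and the field of view is narrower; shapes near the original edges may be partly or wholly outside the frame — a crop-and-rescale. Shape edges and outlines are uniformly softened across the whole image.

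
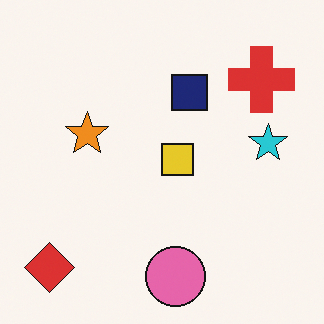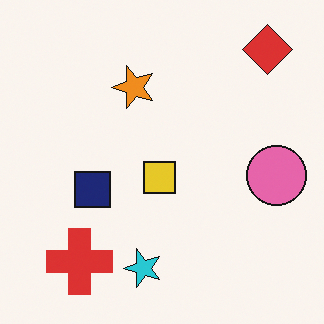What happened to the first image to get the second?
Transposed (reflected across the top-left ↔ bottom-right diagonal).

Shapes have swapped their row and column positions — what was in the top-right is now in the bottom-left — a diagonal reflection.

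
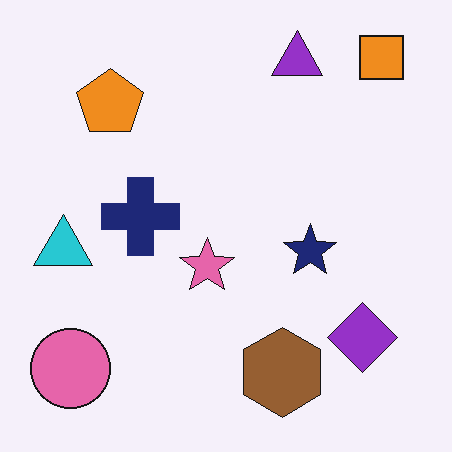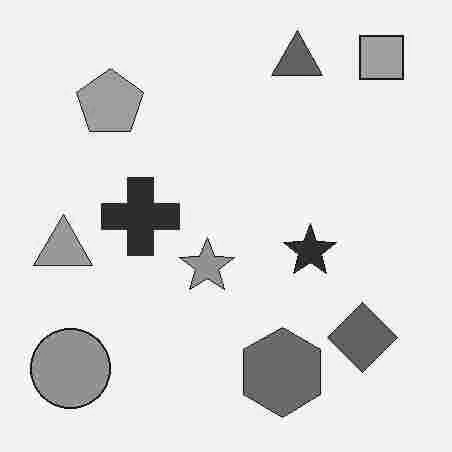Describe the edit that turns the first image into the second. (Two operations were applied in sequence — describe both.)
This is the original image degraded with heavy JPEG compression, then converted to grayscale.

Blocky 8×8 compression artifacts appear around shape edges and the flat background shows ringing — characteristic JPEG degradation. All color is removed — every shape is now a shade of grey.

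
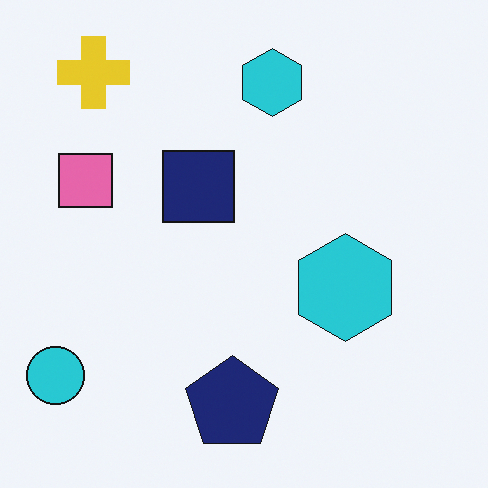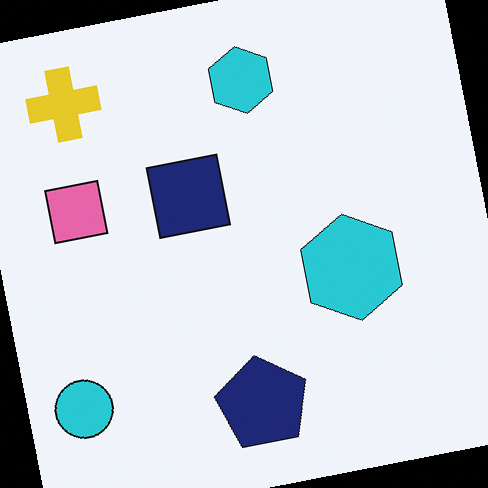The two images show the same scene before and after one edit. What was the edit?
Rotated counter-clockwise by a slight angle.

Every shape is tilted by the same angle and the image corners show triangular fill wedges — a whole-image rotation by a non-right angle.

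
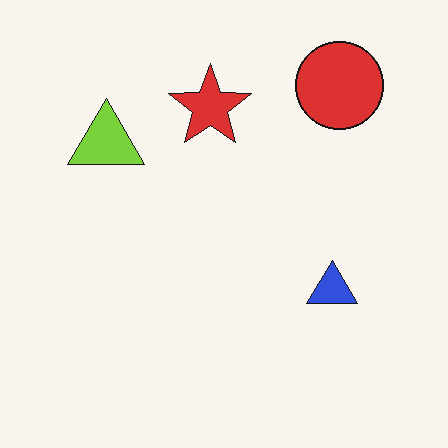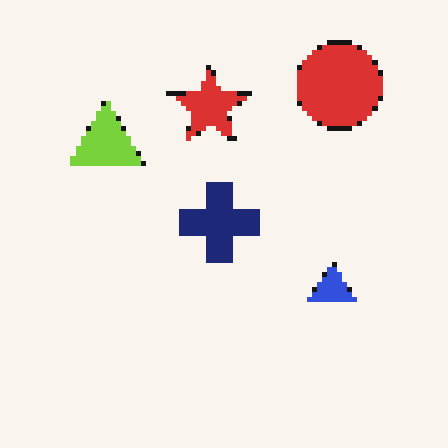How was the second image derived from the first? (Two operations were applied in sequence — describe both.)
The image was mildly pixelated, then overlaid with an additional navy cross.

Shapes are reduced to large square blocks; fine edges and outlines are lost — a downscale-then-upscale (mosaic) effect. A navy cross appears in the second image that is absent from the first.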